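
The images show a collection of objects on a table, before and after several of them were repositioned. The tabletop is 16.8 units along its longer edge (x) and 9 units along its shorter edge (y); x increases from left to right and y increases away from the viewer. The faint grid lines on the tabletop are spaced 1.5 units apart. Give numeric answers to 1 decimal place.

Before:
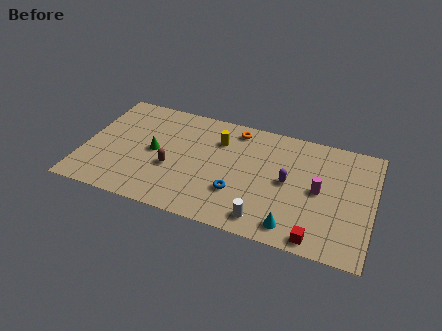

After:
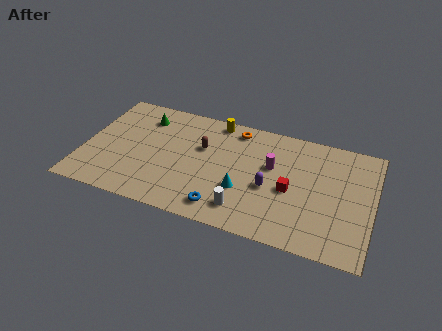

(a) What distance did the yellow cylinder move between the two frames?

1.5

The yellow cylinder moved from about (7.7, 6.6) to (7.4, 8.1), a distance of √(0.3² + 1.5²) ≈ 1.5.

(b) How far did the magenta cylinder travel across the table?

3.0

The magenta cylinder moved from about (13.7, 4.5) to (10.9, 5.5), a distance of √(2.8² + 1.0²) ≈ 3.0.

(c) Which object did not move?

the orange torus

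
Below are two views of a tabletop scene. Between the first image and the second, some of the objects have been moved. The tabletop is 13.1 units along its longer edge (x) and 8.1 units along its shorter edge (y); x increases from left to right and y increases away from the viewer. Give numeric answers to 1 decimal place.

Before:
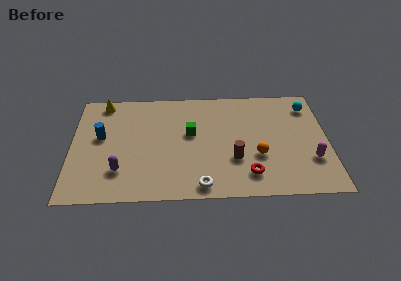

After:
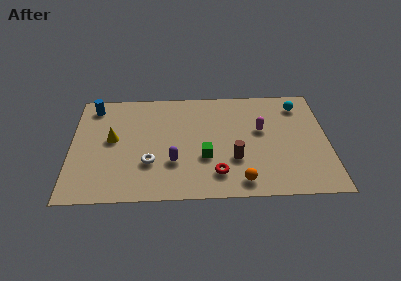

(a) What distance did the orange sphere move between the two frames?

2.0

The orange sphere was near (9.5, 2.9) before and (8.6, 1.1) after, so it travelled √(0.9² + 1.8²) ≈ 2.0 units.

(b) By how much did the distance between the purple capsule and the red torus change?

-4.1

Before: roughly 6.5 units apart; after: 2.4. That's 4.1 units closer together.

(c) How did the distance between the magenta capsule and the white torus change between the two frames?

+0.3

The distance was about 5.8 in the first image and 6.1 in the second, so they moved 0.3 units further apart.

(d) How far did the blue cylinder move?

2.3

The blue cylinder was near (1.5, 4.6) before and (1.1, 6.9) after, so it travelled √(0.4² + 2.3²) ≈ 2.3 units.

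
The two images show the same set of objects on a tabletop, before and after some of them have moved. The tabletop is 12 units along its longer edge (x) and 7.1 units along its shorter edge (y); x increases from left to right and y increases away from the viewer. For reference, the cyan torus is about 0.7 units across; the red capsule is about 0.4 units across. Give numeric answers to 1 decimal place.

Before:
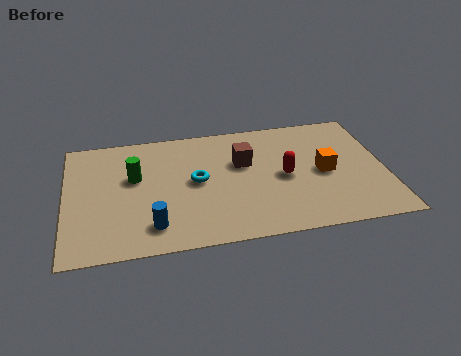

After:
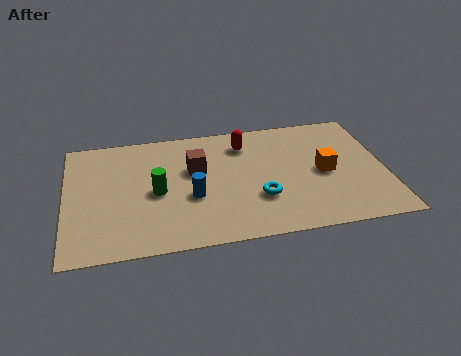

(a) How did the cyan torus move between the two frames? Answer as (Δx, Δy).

(2.3, -1.4)

The cyan torus was at about (4.9, 3.7) and moved to about (7.2, 2.3).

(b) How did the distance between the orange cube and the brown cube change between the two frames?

+1.7

Before: roughly 3.2 units apart; after: 4.9. That's 1.7 units further apart.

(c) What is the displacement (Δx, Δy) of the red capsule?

(-1.4, 2.2)

The red capsule started near (8.2, 3.4) and ended near (6.8, 5.6).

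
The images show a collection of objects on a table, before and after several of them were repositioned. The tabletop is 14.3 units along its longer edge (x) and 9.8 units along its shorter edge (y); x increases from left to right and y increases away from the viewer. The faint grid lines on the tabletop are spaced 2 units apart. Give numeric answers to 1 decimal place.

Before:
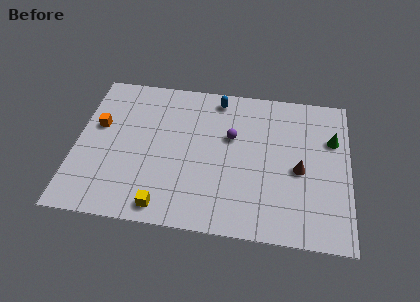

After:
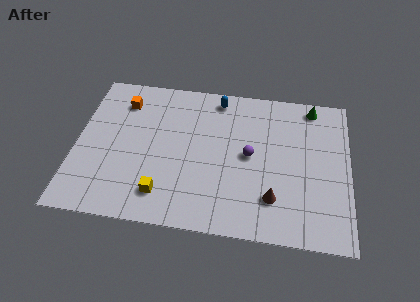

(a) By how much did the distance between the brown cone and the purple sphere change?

-1.1

The distance was about 4.0 in the first image and 2.9 in the second, so they moved 1.1 units closer together.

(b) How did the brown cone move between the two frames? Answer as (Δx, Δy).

(-1.3, -2.0)

The brown cone was at about (11.7, 4.4) and moved to about (10.4, 2.4).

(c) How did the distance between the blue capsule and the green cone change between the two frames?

-1.4

The distance was about 6.4 in the first image and 5.0 in the second, so they moved 1.4 units closer together.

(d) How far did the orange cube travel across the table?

2.2

From (1.1, 5.9) to (2.3, 7.7), the orange cube covered √(1.2² + 1.8²) ≈ 2.2 units.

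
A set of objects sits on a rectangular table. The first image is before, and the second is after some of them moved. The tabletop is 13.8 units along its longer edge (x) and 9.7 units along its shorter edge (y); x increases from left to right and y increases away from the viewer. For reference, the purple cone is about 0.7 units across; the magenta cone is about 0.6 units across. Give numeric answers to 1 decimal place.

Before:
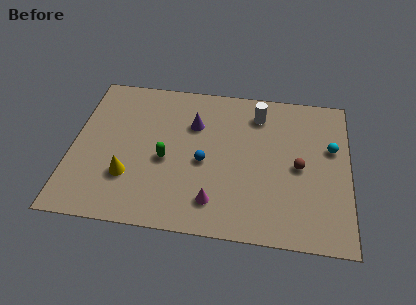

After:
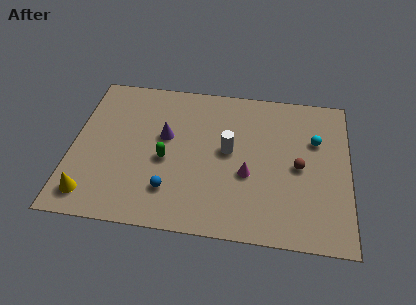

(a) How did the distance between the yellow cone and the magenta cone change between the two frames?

+3.6

Before: roughly 4.4 units apart; after: 8.0. That's 3.6 units further apart.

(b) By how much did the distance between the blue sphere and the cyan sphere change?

+1.7

Before: roughly 6.5 units apart; after: 8.2. That's 1.7 units further apart.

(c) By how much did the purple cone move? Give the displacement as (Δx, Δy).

(-1.4, -1.0)

The purple cone was at about (6.0, 6.7) and moved to about (4.6, 5.7).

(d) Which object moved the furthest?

the white cylinder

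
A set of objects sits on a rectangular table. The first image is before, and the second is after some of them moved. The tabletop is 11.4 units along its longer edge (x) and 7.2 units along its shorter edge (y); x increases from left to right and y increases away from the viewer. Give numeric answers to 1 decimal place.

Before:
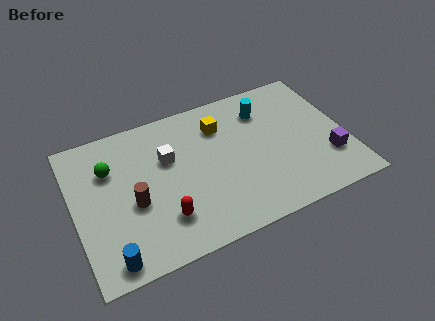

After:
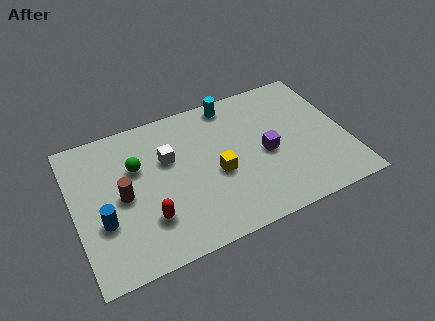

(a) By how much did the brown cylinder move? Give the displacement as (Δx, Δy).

(-0.4, 0.5)

The brown cylinder was at about (2.4, 3.0) and moved to about (2.0, 3.5).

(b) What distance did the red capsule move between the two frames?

0.6

From (3.5, 1.8) to (2.9, 2.0), the red capsule covered √(0.6² + 0.2²) ≈ 0.6 units.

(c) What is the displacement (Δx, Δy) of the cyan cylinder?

(-1.3, 0.9)

From the two frames, the cyan cylinder sits at roughly (8.2, 5.5) before and (6.9, 6.4) after.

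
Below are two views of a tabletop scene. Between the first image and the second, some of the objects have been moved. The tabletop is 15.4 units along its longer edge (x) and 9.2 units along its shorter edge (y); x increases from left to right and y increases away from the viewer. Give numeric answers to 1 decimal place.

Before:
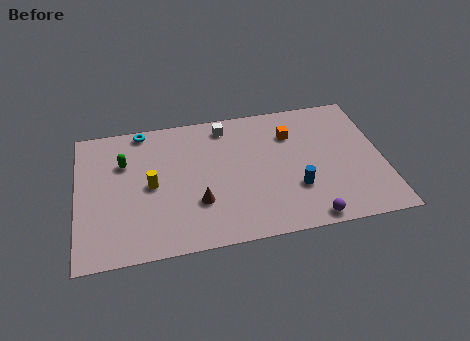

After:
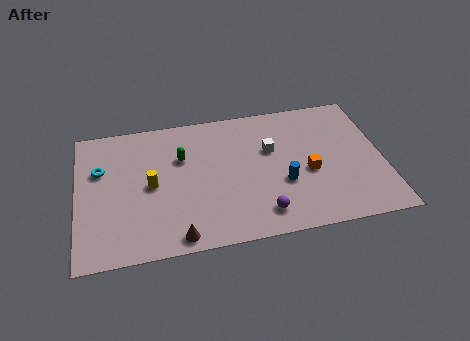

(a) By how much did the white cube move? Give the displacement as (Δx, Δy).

(2.2, -2.1)

From the two frames, the white cube sits at roughly (7.6, 7.9) before and (9.8, 5.8) after.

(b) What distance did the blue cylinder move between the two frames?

0.8

The blue cylinder moved from about (10.9, 2.9) to (10.3, 3.4), a distance of √(0.6² + 0.5²) ≈ 0.8.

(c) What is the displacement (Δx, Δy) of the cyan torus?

(-2.2, -2.4)

The cyan torus was at about (3.4, 8.4) and moved to about (1.2, 6.0).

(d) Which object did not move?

the yellow cylinder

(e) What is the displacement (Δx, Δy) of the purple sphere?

(-2.3, 0.8)

The purple sphere started near (11.4, 0.8) and ended near (9.1, 1.6).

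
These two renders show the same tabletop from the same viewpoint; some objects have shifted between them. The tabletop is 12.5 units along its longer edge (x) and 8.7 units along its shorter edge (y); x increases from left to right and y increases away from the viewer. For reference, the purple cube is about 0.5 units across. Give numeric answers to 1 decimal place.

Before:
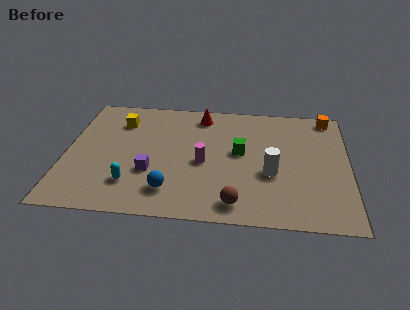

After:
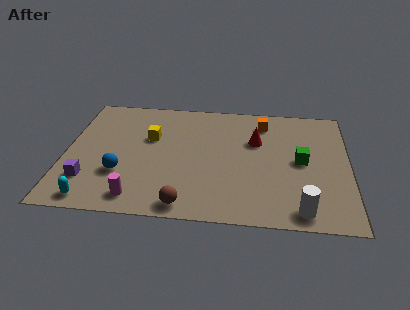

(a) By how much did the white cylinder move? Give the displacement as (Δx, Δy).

(1.3, -2.4)

The white cylinder was at about (9.1, 3.4) and moved to about (10.4, 1.0).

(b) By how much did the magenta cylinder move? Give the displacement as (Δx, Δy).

(-2.8, -2.7)

The magenta cylinder started near (6.1, 3.9) and ended near (3.3, 1.2).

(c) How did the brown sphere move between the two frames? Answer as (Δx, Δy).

(-2.2, -0.3)

The brown sphere was at about (7.6, 1.2) and moved to about (5.4, 0.9).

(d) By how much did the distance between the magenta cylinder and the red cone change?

+3.3

They were about 3.5 units apart before and 6.8 after — 3.3 units further apart.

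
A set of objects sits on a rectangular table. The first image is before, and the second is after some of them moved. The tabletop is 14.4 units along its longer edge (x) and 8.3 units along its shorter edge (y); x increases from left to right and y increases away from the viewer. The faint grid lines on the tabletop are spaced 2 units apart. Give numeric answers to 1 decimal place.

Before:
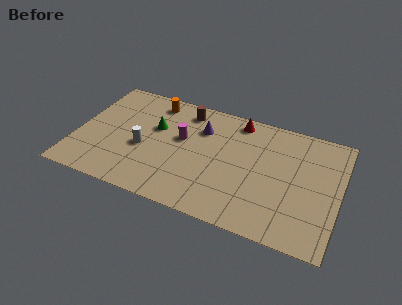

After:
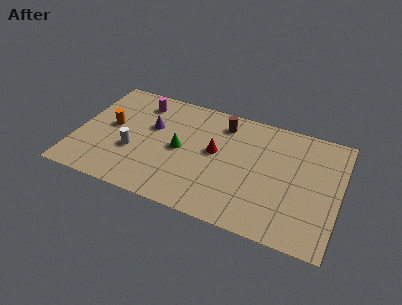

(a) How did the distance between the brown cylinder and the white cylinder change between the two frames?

+1.9

They were about 4.0 units apart before and 5.9 after — 1.9 units further apart.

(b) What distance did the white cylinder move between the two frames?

0.6

The white cylinder was near (3.7, 3.5) before and (3.2, 3.1) after, so it travelled √(0.5² + 0.4²) ≈ 0.6 units.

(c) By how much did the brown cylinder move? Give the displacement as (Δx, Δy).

(2.1, -0.2)

The brown cylinder started near (5.7, 7.0) and ended near (7.8, 6.8).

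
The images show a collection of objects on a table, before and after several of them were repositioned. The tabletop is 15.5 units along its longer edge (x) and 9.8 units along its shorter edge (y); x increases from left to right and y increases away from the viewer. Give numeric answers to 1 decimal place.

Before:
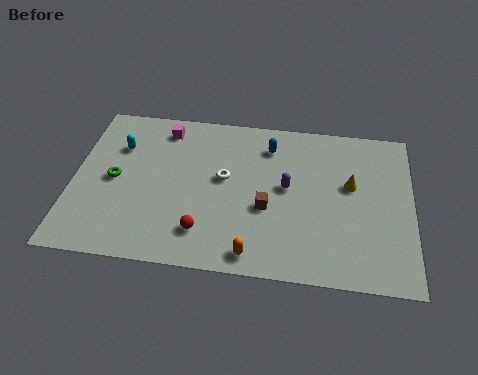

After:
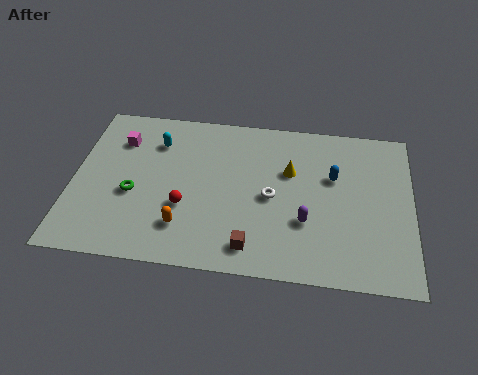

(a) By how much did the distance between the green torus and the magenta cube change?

-0.7

The distance was about 4.1 in the first image and 3.4 in the second, so they moved 0.7 units closer together.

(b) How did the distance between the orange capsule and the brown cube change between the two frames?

+0.4

Before: roughly 2.8 units apart; after: 3.2. That's 0.4 units further apart.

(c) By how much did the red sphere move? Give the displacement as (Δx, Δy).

(-0.9, 1.4)

The red sphere was at about (6.1, 2.1) and moved to about (5.2, 3.5).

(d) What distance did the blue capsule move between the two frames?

3.4

From (8.9, 7.8) to (11.9, 6.2), the blue capsule covered √(3.0² + 1.6²) ≈ 3.4 units.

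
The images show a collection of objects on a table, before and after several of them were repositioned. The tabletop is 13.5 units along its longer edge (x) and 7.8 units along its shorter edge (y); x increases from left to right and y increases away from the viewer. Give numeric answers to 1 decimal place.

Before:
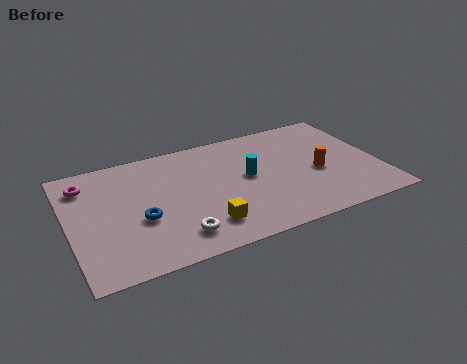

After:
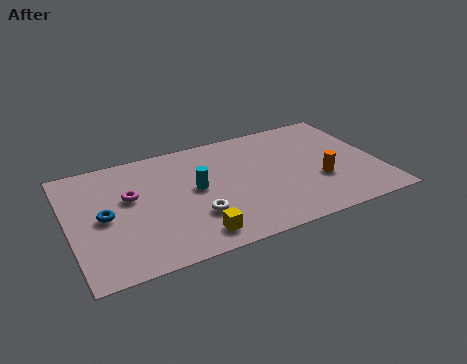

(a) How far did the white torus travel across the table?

1.3

From (4.4, 1.5) to (5.3, 2.4), the white torus covered √(0.9² + 0.9²) ≈ 1.3 units.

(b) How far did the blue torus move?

1.7

The blue torus was near (3.0, 3.1) before and (1.5, 3.8) after, so it travelled √(1.5² + 0.7²) ≈ 1.7 units.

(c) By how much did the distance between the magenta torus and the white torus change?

-2.4

Before: roughly 5.9 units apart; after: 3.5. That's 2.4 units closer together.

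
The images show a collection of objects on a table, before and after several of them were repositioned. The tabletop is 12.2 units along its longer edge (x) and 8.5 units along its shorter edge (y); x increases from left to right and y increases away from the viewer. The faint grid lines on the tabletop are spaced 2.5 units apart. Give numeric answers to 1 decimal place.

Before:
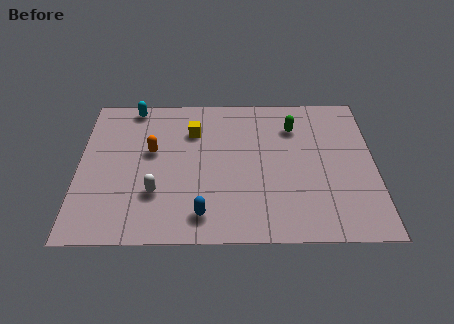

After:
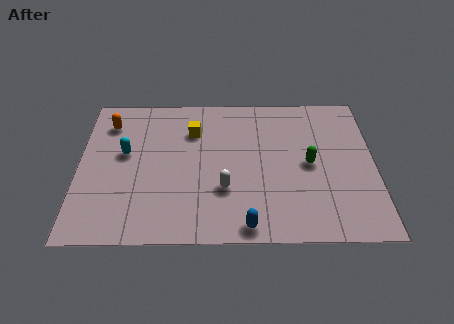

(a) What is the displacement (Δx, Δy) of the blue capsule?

(1.8, -0.6)

From the two frames, the blue capsule sits at roughly (5.1, 1.4) before and (6.9, 0.8) after.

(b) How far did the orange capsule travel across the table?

2.5

From (3.0, 5.0) to (1.2, 6.7), the orange capsule covered √(1.8² + 1.7²) ≈ 2.5 units.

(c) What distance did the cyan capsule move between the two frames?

2.8

From (2.2, 7.7) to (1.9, 4.9), the cyan capsule covered √(0.3² + 2.8²) ≈ 2.8 units.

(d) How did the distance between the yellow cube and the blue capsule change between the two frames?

+1.0

Before: roughly 4.8 units apart; after: 5.8. That's 1.0 units further apart.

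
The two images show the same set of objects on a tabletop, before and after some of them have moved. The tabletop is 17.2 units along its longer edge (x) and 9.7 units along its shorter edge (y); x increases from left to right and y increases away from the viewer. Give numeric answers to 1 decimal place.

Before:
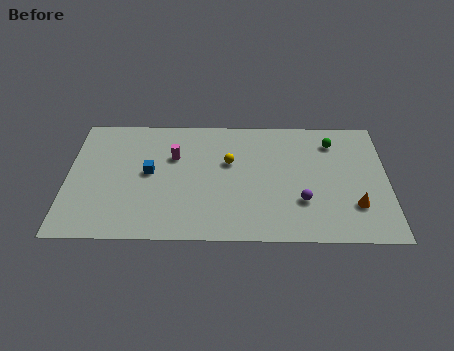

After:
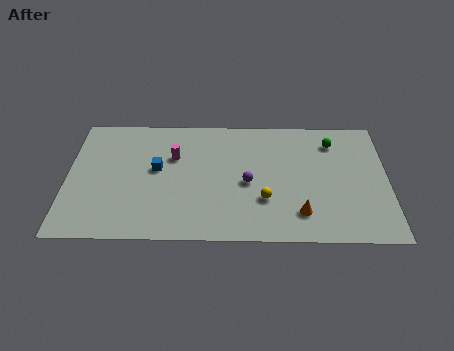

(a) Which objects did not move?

the green sphere and the magenta cylinder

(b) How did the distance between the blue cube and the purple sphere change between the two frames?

-3.5

Before: roughly 8.5 units apart; after: 5.0. That's 3.5 units closer together.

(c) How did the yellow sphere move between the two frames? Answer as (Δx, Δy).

(1.9, -2.9)

From the two frames, the yellow sphere sits at roughly (8.7, 6.0) before and (10.6, 3.1) after.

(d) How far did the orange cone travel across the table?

3.0

From (15.4, 2.7) to (12.5, 2.1), the orange cone covered √(2.9² + 0.6²) ≈ 3.0 units.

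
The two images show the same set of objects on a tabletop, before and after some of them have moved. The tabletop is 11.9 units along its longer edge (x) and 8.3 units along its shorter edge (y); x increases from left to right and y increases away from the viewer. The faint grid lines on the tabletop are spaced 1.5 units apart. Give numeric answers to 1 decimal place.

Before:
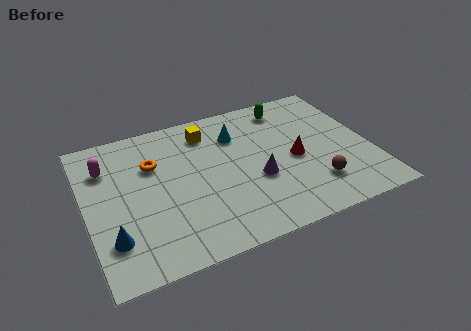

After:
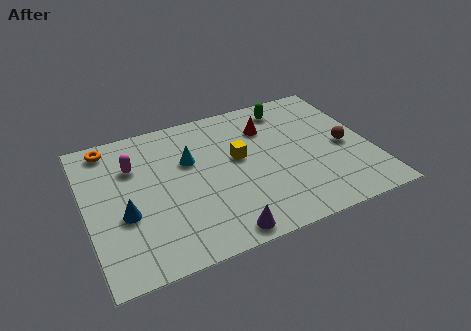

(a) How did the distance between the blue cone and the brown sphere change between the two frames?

+0.9

Before: roughly 8.4 units apart; after: 9.3. That's 0.9 units further apart.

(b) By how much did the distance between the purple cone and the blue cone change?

-1.8

The distance was about 6.2 in the first image and 4.4 in the second, so they moved 1.8 units closer together.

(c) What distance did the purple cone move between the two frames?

3.0

The purple cone moved from about (7.0, 3.2) to (5.2, 0.8), a distance of √(1.8² + 2.4²) ≈ 3.0.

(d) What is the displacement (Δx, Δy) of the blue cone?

(0.6, 1.1)

The blue cone was at about (0.9, 2.1) and moved to about (1.5, 3.2).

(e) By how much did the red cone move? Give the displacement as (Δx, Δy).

(-0.9, 2.3)

From the two frames, the red cone sits at roughly (8.7, 3.8) before and (7.8, 6.1) after.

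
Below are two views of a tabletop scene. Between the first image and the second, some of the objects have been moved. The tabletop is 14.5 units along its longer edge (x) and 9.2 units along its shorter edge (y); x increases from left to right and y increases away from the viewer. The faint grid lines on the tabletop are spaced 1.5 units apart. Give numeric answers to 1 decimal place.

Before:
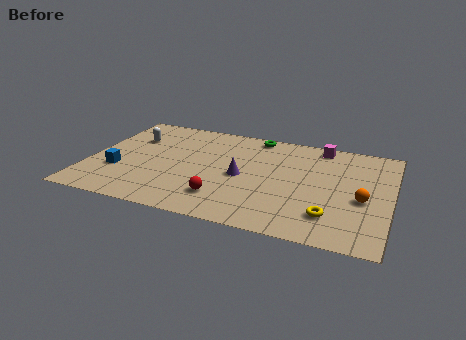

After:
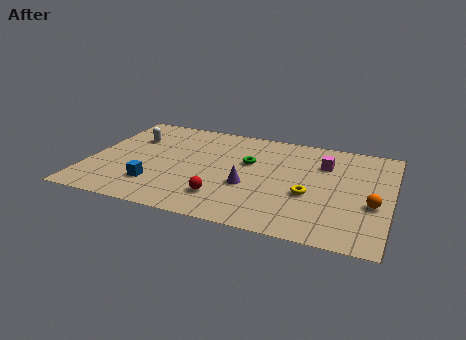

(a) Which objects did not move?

the red sphere and the white capsule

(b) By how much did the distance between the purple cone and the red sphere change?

-0.5

The distance was about 2.3 in the first image and 1.8 in the second, so they moved 0.5 units closer together.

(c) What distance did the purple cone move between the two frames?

0.9

The purple cone moved from about (7.4, 4.3) to (7.8, 3.5), a distance of √(0.4² + 0.8²) ≈ 0.9.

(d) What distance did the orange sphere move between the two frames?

0.6

The orange sphere moved from about (13.2, 3.9) to (13.7, 3.6), a distance of √(0.5² + 0.3²) ≈ 0.6.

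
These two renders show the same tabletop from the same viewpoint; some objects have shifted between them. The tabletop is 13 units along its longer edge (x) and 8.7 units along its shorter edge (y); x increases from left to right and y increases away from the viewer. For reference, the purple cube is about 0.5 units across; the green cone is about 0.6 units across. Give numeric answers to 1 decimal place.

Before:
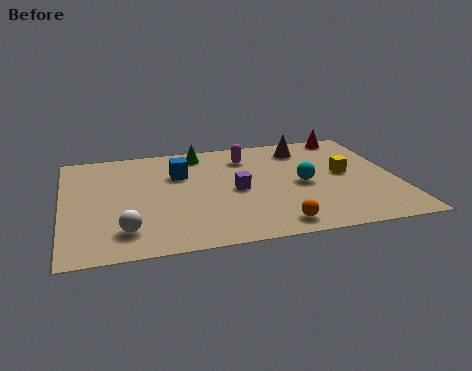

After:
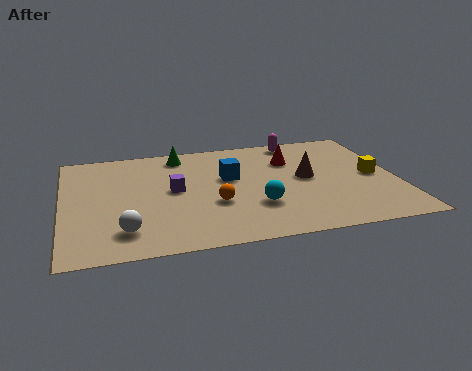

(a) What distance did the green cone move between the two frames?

0.8

The green cone moved from about (5.5, 7.5) to (4.7, 7.5), a distance of √(0.8² + 0.0²) ≈ 0.8.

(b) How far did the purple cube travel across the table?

2.5

From (6.7, 4.1) to (4.3, 4.6), the purple cube covered √(2.4² + 0.5²) ≈ 2.5 units.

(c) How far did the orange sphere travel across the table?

3.0

The orange sphere moved from about (8.0, 1.1) to (5.8, 3.2), a distance of √(2.2² + 2.1²) ≈ 3.0.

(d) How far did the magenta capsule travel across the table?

2.3

From (7.3, 6.8) to (9.4, 7.8), the magenta capsule covered √(2.1² + 1.0²) ≈ 2.3 units.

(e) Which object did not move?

the white sphere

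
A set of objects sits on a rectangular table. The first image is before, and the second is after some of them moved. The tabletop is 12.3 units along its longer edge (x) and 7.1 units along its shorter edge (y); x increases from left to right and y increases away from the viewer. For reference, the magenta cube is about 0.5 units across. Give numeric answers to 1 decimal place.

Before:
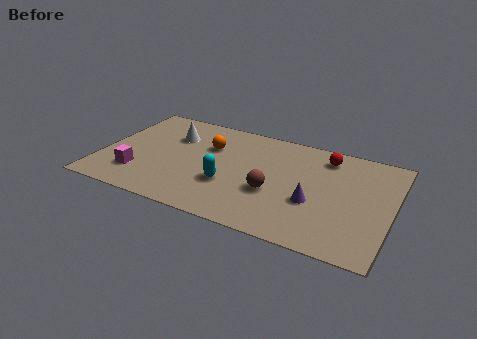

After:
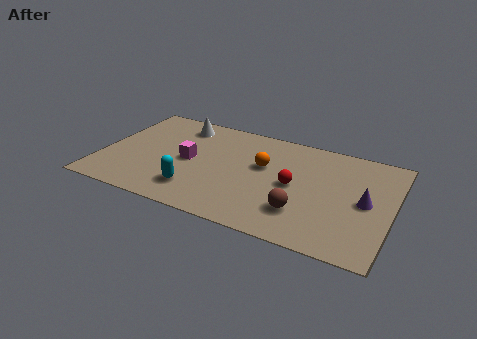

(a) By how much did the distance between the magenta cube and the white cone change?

-0.9

The distance was about 3.4 in the first image and 2.5 in the second, so they moved 0.9 units closer together.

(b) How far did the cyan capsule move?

1.6

The cyan capsule was near (5.5, 2.5) before and (4.2, 1.6) after, so it travelled √(1.3² + 0.9²) ≈ 1.6 units.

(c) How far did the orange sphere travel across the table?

2.5

The orange sphere was near (4.4, 4.8) before and (6.8, 4.3) after, so it travelled √(2.4² + 0.5²) ≈ 2.5 units.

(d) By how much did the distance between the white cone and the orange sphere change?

+2.5

They were about 1.6 units apart before and 4.1 after — 2.5 units further apart.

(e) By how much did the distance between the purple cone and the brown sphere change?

+1.3

The distance was about 1.7 in the first image and 3.0 in the second, so they moved 1.3 units further apart.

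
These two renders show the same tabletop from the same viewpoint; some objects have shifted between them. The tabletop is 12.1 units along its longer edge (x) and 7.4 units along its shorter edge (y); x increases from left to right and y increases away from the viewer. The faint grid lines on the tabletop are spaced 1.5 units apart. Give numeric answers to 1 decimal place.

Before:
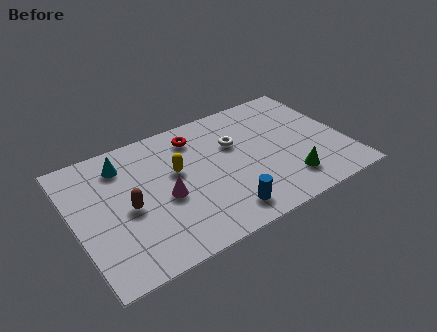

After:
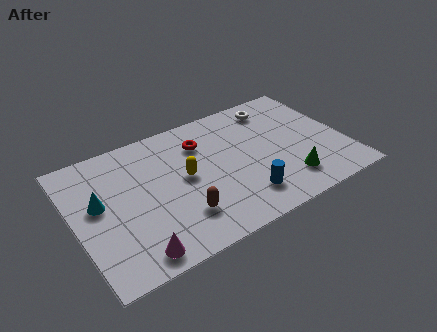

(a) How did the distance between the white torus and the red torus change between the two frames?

+1.6

They were about 2.0 units apart before and 3.6 after — 1.6 units further apart.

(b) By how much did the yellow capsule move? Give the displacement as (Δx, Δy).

(0.3, -0.5)

From the two frames, the yellow capsule sits at roughly (4.6, 4.4) before and (4.9, 3.9) after.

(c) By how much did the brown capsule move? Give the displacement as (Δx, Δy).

(2.1, -1.5)

From the two frames, the brown capsule sits at roughly (2.3, 3.4) before and (4.4, 1.9) after.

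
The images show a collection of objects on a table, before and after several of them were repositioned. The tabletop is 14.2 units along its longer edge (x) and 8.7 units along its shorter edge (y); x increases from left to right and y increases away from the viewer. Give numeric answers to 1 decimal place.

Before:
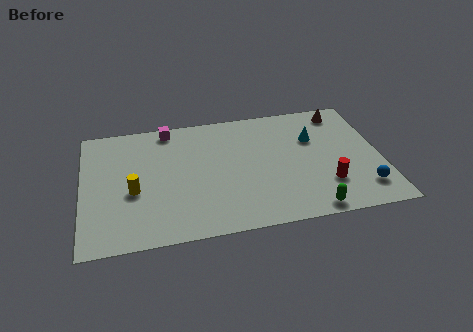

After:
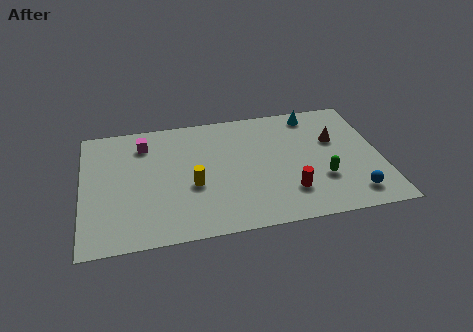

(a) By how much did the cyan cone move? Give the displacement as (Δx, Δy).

(0.1, 1.8)

The cyan cone started near (11.1, 5.8) and ended near (11.2, 7.6).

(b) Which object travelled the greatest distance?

the yellow cylinder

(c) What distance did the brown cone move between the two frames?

2.1

The brown cone was near (12.6, 7.5) before and (12.1, 5.5) after, so it travelled √(0.5² + 2.0²) ≈ 2.1 units.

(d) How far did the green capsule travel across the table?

2.1

From (10.6, 0.8) to (11.3, 2.8), the green capsule covered √(0.7² + 2.0²) ≈ 2.1 units.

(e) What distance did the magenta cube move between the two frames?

1.5

The magenta cube moved from about (4.2, 7.8) to (3.0, 6.9), a distance of √(1.2² + 0.9²) ≈ 1.5.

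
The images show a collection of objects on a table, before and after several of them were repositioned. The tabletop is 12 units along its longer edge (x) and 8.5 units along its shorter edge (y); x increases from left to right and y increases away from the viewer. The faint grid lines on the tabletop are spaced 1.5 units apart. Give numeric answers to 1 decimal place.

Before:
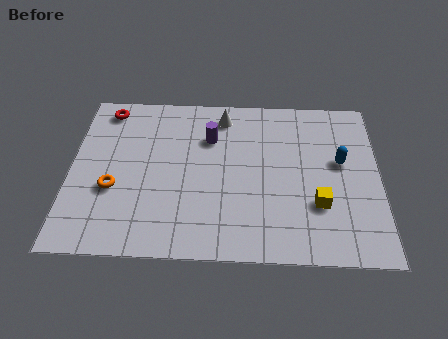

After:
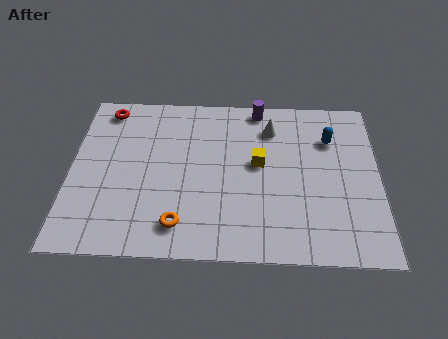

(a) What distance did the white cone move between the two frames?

2.0

The white cone was near (5.9, 7.2) before and (7.8, 6.6) after, so it travelled √(1.9² + 0.6²) ≈ 2.0 units.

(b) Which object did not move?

the red torus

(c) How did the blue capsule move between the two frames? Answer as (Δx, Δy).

(-0.4, 1.2)

The blue capsule was at about (10.5, 4.9) and moved to about (10.1, 6.1).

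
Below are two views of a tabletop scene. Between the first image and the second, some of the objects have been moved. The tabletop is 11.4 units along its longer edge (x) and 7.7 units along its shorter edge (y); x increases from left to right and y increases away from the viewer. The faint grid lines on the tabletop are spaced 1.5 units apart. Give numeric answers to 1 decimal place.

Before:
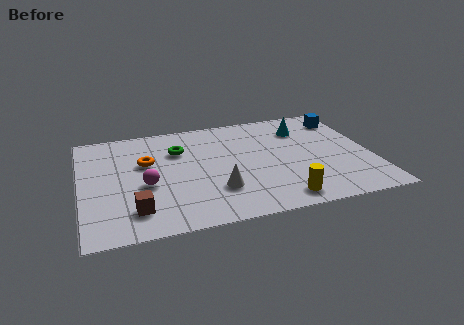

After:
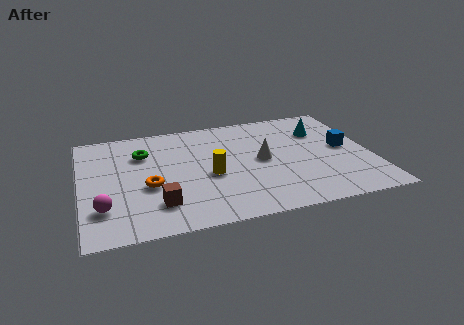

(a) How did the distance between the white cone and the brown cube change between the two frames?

+1.4

They were about 3.3 units apart before and 4.7 after — 1.4 units further apart.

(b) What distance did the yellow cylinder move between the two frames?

3.5

The yellow cylinder moved from about (7.6, 1.0) to (5.0, 3.3), a distance of √(2.6² + 2.3²) ≈ 3.5.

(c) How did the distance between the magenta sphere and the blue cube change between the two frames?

+1.2

The distance was about 8.6 in the first image and 9.8 in the second, so they moved 1.2 units further apart.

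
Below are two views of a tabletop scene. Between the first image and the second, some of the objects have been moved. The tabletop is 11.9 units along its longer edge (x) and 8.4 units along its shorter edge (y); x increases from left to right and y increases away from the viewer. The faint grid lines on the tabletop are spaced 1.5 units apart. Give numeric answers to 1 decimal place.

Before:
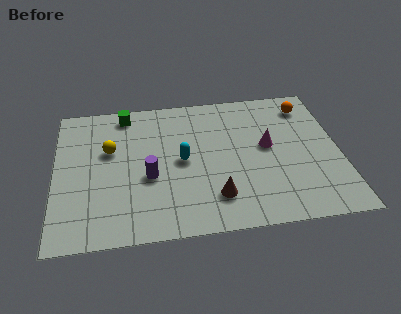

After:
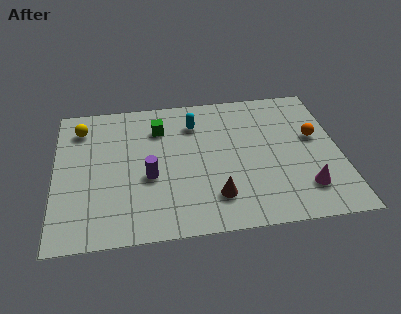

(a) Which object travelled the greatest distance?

the magenta cone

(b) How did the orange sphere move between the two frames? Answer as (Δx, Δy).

(0.2, -2.0)

The orange sphere started near (10.7, 6.9) and ended near (10.9, 4.9).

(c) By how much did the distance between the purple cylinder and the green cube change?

-1.2

They were about 4.1 units apart before and 2.9 after — 1.2 units closer together.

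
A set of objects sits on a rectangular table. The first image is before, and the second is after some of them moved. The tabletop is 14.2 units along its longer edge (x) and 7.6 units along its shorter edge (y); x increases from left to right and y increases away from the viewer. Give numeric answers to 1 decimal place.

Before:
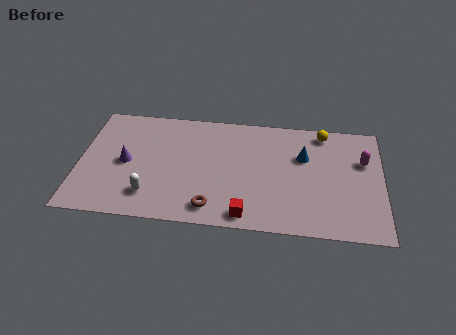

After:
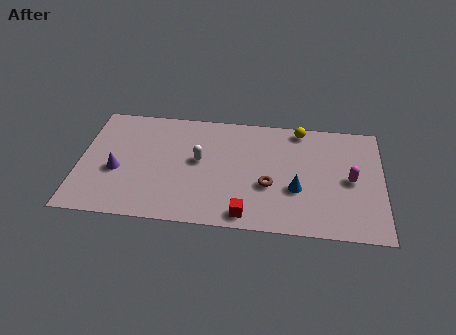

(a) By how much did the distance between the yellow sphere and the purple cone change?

-0.4

They were about 9.7 units apart before and 9.3 after — 0.4 units closer together.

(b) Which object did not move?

the red cube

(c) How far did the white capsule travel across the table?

3.3

The white capsule moved from about (3.4, 1.7) to (5.6, 4.2), a distance of √(2.2² + 2.5²) ≈ 3.3.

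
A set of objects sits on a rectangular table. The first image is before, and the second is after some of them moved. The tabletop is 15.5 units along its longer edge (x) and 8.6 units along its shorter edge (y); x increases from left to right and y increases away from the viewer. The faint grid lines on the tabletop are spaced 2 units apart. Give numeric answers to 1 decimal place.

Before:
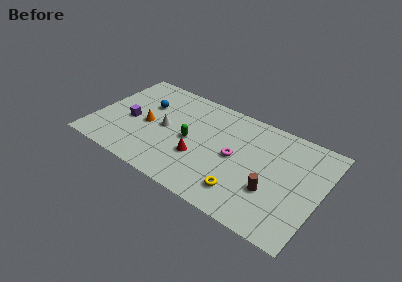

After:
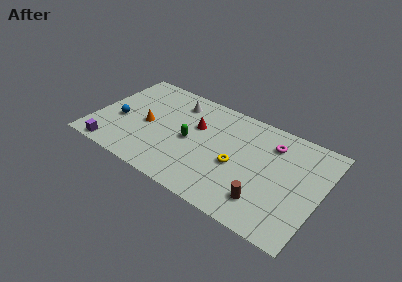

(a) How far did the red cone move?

2.6

The red cone moved from about (7.4, 3.0) to (6.8, 5.5), a distance of √(0.6² + 2.5²) ≈ 2.6.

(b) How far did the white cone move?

2.6

From (4.8, 4.3) to (5.2, 6.9), the white cone covered √(0.4² + 2.6²) ≈ 2.6 units.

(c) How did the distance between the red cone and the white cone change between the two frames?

-0.8

The distance was about 2.9 in the first image and 2.1 in the second, so they moved 0.8 units closer together.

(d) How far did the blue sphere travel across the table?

2.7

From (3.2, 5.7) to (1.7, 3.5), the blue sphere covered √(1.5² + 2.2²) ≈ 2.7 units.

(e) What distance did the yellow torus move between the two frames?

2.0

The yellow torus moved from about (10.6, 1.8) to (9.9, 3.7), a distance of √(0.7² + 1.9²) ≈ 2.0.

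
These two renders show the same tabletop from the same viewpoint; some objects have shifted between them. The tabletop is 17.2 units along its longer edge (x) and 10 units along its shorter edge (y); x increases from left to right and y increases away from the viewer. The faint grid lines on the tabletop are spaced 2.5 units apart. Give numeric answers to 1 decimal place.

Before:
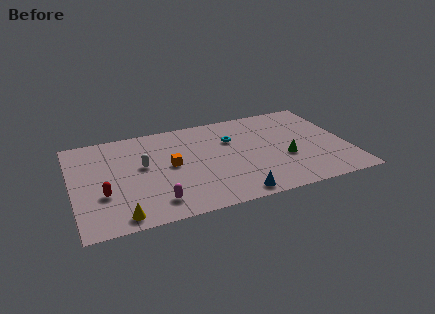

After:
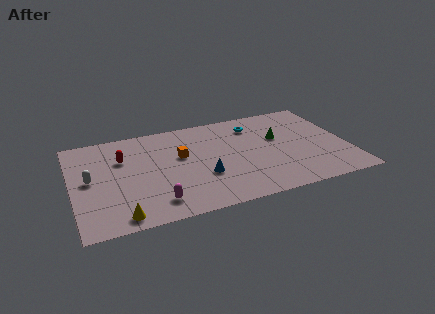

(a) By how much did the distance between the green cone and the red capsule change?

-1.6

They were about 11.4 units apart before and 9.8 after — 1.6 units closer together.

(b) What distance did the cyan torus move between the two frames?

1.9

The cyan torus moved from about (10.1, 6.8) to (11.6, 7.9), a distance of √(1.5² + 1.1²) ≈ 1.9.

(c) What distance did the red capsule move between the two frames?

3.6

The red capsule moved from about (1.8, 3.5) to (3.2, 6.8), a distance of √(1.4² + 3.3²) ≈ 3.6.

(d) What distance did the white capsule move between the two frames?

3.3

From (4.4, 5.7) to (1.1, 5.2), the white capsule covered √(3.3² + 0.5²) ≈ 3.3 units.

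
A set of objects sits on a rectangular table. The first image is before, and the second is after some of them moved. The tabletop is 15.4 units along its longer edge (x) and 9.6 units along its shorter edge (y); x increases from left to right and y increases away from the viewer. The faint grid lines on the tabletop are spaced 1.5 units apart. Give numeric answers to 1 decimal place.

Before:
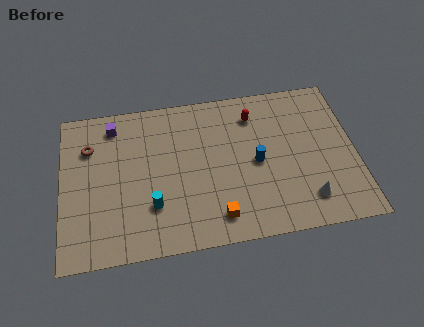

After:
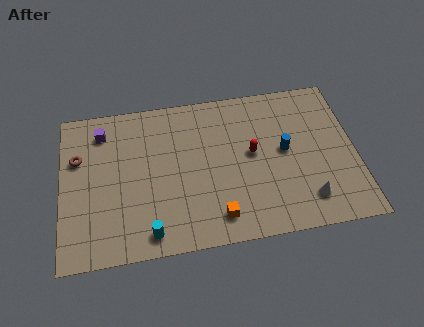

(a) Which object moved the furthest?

the red capsule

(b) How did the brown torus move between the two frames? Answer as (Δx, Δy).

(-0.6, -0.6)

The brown torus started near (1.5, 6.9) and ended near (0.9, 6.3).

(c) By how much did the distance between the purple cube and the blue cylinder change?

+1.7

The distance was about 8.2 in the first image and 9.9 in the second, so they moved 1.7 units further apart.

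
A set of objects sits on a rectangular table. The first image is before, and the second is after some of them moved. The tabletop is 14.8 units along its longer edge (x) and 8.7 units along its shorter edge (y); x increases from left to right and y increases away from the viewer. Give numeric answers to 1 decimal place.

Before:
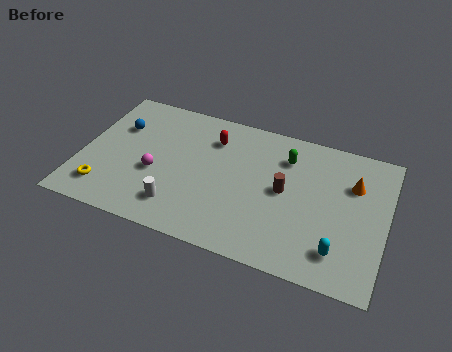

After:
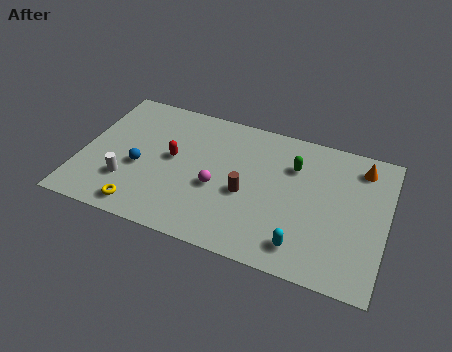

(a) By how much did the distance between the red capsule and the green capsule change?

+2.4

They were about 3.6 units apart before and 6.0 after — 2.4 units further apart.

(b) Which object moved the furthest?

the magenta sphere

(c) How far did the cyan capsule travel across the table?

1.7

The cyan capsule moved from about (12.7, 1.8) to (11.0, 1.5), a distance of √(1.7² + 0.3²) ≈ 1.7.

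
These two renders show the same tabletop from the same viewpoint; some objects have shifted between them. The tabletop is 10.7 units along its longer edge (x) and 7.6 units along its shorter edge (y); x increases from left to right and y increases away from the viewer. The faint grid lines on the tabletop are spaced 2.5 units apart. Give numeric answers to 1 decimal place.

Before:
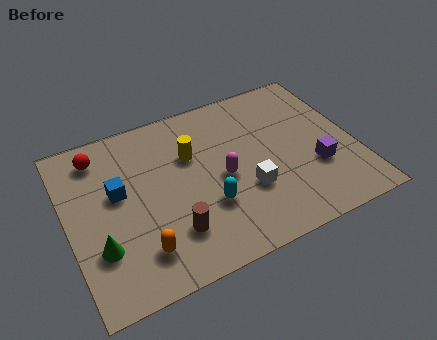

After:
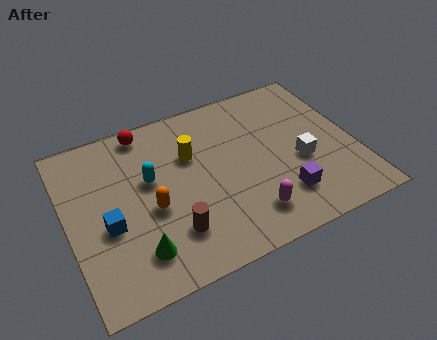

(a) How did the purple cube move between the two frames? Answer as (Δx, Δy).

(-1.4, -0.8)

From the two frames, the purple cube sits at roughly (9.1, 2.6) before and (7.7, 1.8) after.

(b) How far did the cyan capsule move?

2.8

The cyan capsule was near (5.0, 2.5) before and (3.1, 4.5) after, so it travelled √(1.9² + 2.0²) ≈ 2.8 units.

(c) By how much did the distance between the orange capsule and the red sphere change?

-1.2

Before: roughly 4.8 units apart; after: 3.6. That's 1.2 units closer together.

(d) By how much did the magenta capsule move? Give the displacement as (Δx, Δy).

(0.7, -2.0)

From the two frames, the magenta capsule sits at roughly (5.7, 3.5) before and (6.4, 1.5) after.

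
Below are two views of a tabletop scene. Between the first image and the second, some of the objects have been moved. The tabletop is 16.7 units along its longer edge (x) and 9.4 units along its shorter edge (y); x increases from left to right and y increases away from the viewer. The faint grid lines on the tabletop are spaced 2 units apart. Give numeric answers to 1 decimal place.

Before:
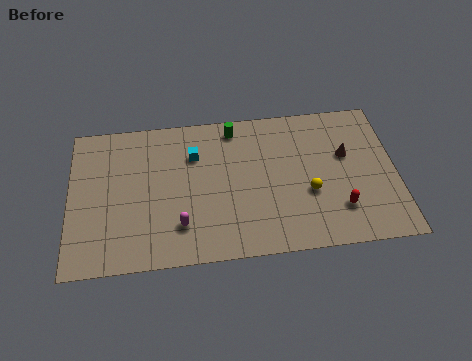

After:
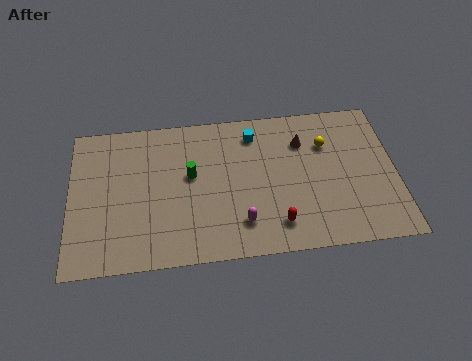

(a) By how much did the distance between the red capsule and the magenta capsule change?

-6.3

The distance was about 8.1 in the first image and 1.8 in the second, so they moved 6.3 units closer together.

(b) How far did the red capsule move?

3.3

The red capsule was near (13.7, 2.4) before and (10.5, 1.8) after, so it travelled √(3.2² + 0.6²) ≈ 3.3 units.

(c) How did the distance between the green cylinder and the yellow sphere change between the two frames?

+1.2

Before: roughly 5.9 units apart; after: 7.1. That's 1.2 units further apart.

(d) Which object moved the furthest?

the green cylinder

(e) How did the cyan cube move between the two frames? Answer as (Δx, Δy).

(3.1, 1.0)

From the two frames, the cyan cube sits at roughly (6.4, 6.7) before and (9.5, 7.7) after.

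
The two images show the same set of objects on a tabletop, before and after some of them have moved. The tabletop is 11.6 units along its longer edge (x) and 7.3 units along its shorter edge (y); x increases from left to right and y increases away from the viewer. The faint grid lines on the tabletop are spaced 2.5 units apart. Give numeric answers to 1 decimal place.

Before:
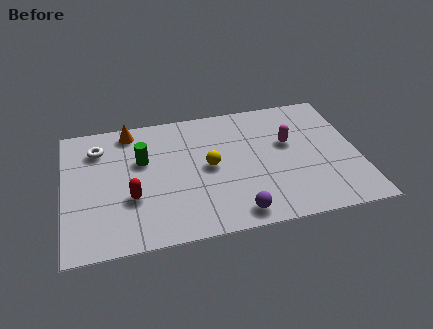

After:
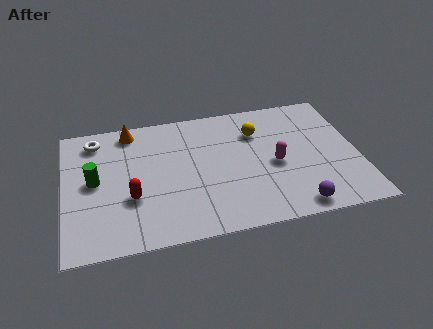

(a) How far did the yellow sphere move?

2.6

From (5.7, 3.7) to (7.7, 5.3), the yellow sphere covered √(2.0² + 1.6²) ≈ 2.6 units.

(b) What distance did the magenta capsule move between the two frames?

1.3

The magenta capsule moved from about (8.9, 4.4) to (8.3, 3.3), a distance of √(0.6² + 1.1²) ≈ 1.3.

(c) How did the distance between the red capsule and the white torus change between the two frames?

+0.5

They were about 3.2 units apart before and 3.7 after — 0.5 units further apart.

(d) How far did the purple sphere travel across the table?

2.3

The purple sphere was near (6.6, 0.9) before and (8.9, 0.8) after, so it travelled √(2.3² + 0.1²) ≈ 2.3 units.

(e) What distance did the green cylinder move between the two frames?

2.1

The green cylinder moved from about (3.1, 4.6) to (1.2, 3.8), a distance of √(1.9² + 0.8²) ≈ 2.1.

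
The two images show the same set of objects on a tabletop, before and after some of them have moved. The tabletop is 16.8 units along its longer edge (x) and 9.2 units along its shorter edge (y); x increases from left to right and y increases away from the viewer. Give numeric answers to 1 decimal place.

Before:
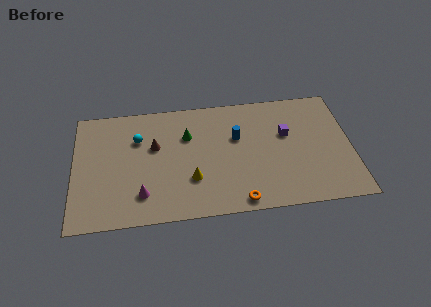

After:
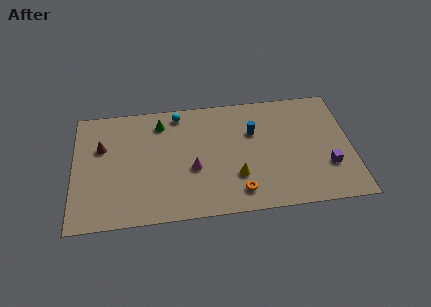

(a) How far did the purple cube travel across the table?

3.7

From (12.9, 5.7) to (15.3, 2.9), the purple cube covered √(2.4² + 2.8²) ≈ 3.7 units.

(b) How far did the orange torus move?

0.7

The orange torus moved from about (9.9, 0.9) to (9.9, 1.6), a distance of √(0.0² + 0.7²) ≈ 0.7.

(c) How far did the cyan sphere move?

3.0

The cyan sphere was near (3.9, 6.4) before and (6.4, 8.1) after, so it travelled √(2.5² + 1.7²) ≈ 3.0 units.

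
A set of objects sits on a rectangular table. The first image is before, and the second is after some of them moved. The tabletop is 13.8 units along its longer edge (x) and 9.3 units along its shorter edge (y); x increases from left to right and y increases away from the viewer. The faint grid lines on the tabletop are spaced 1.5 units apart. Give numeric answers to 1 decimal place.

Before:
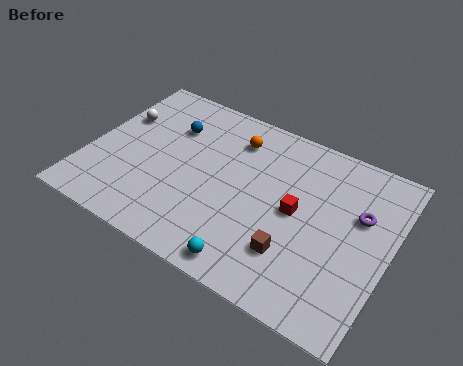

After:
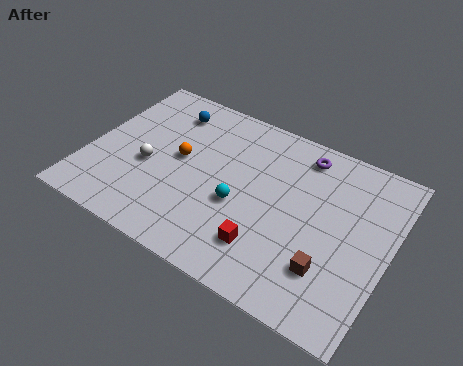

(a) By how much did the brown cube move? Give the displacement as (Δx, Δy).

(1.6, 0.0)

From the two frames, the brown cube sits at roughly (9.8, 2.5) before and (11.4, 2.5) after.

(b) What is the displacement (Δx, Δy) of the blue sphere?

(-0.3, 0.9)

The blue sphere was at about (3.4, 6.6) and moved to about (3.1, 7.5).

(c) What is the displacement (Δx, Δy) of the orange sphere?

(-2.2, -2.3)

From the two frames, the orange sphere sits at roughly (6.3, 7.3) before and (4.1, 5.0) after.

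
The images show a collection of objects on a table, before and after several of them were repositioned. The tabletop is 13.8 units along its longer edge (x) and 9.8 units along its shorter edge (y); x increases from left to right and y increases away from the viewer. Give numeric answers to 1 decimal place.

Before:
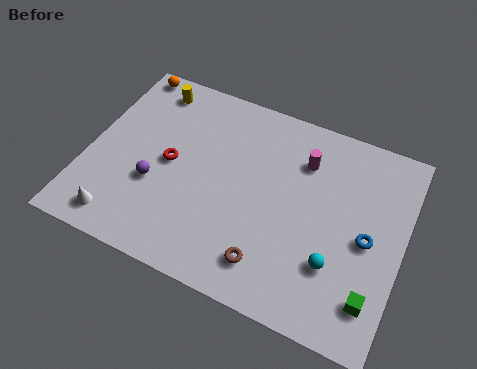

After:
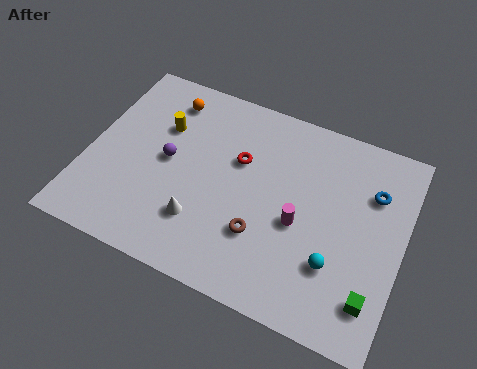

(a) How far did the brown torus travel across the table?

1.3

From (8.4, 1.8) to (7.9, 3.0), the brown torus covered √(0.5² + 1.2²) ≈ 1.3 units.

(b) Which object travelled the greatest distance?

the white cone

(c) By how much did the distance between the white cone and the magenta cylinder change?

-5.0

They were about 9.4 units apart before and 4.4 after — 5.0 units closer together.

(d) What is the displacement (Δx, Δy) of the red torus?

(2.9, 1.3)

From the two frames, the red torus sits at roughly (3.6, 4.9) before and (6.5, 6.2) after.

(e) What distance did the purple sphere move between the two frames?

1.5

The purple sphere moved from about (3.1, 3.6) to (3.5, 5.0), a distance of √(0.4² + 1.4²) ≈ 1.5.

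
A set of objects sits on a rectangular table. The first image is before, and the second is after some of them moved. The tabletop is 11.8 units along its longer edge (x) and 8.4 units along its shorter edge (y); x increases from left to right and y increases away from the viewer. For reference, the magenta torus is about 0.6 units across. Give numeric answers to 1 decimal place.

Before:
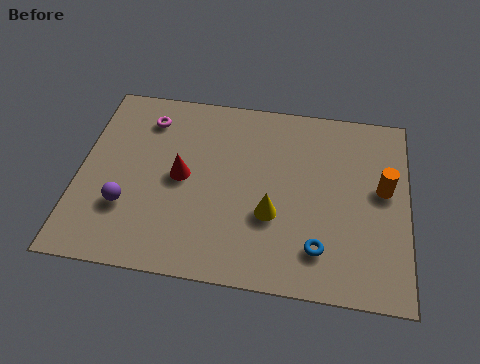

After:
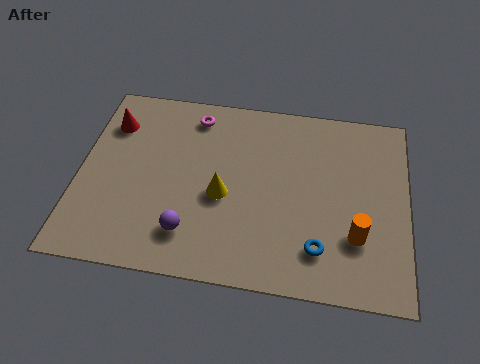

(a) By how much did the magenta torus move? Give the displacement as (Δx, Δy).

(1.7, 0.4)

The magenta torus started near (2.3, 6.7) and ended near (4.0, 7.1).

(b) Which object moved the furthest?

the red cone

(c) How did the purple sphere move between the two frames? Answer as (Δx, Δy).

(2.3, -0.8)

The purple sphere started near (1.8, 2.6) and ended near (4.1, 1.8).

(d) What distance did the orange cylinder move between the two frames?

2.4

The orange cylinder was near (10.9, 4.7) before and (10.0, 2.5) after, so it travelled √(0.9² + 2.2²) ≈ 2.4 units.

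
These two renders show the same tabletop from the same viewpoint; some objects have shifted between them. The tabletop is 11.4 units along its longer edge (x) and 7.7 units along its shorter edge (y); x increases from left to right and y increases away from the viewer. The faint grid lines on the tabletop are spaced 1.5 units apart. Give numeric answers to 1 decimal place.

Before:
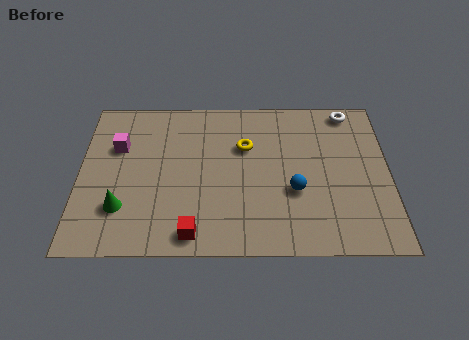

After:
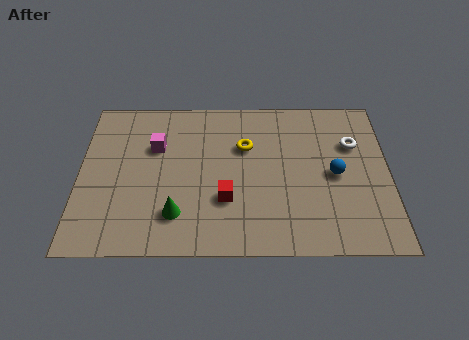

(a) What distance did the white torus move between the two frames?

1.7

From (10.0, 6.9) to (10.1, 5.2), the white torus covered √(0.1² + 1.7²) ≈ 1.7 units.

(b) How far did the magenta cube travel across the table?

1.4

The magenta cube moved from about (1.4, 5.1) to (2.8, 5.1), a distance of √(1.4² + 0.0²) ≈ 1.4.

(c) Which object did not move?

the yellow torus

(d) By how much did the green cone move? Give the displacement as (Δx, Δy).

(2.0, -0.3)

The green cone started near (1.6, 2.1) and ended near (3.6, 1.8).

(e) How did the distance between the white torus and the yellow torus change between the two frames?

-0.3

Before: roughly 4.3 units apart; after: 4.0. That's 0.3 units closer together.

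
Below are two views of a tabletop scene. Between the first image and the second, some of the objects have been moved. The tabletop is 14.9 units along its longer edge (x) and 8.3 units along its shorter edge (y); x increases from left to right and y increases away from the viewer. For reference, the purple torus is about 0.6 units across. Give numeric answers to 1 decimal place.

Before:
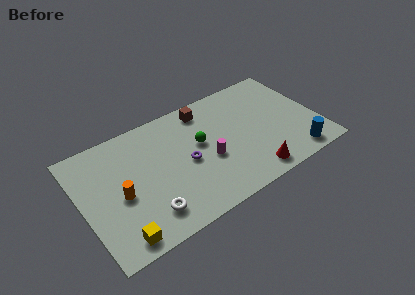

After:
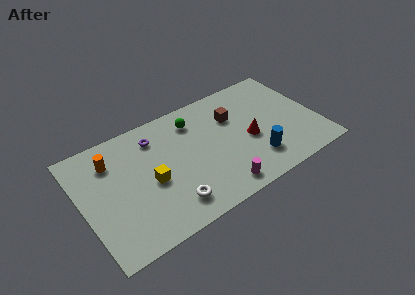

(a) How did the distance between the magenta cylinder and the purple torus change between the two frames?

+5.0

The distance was about 1.4 in the first image and 6.4 in the second, so they moved 5.0 units further apart.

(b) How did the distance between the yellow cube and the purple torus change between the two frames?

-2.5

Before: roughly 5.5 units apart; after: 3.0. That's 2.5 units closer together.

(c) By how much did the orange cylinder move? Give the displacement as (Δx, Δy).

(-0.2, 2.6)

The orange cylinder was at about (2.3, 3.7) and moved to about (2.1, 6.3).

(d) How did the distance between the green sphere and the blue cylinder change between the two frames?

-1.0

The distance was about 6.6 in the first image and 5.6 in the second, so they moved 1.0 units closer together.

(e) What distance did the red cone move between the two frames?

2.5

From (10.2, 1.1) to (10.5, 3.6), the red cone covered √(0.3² + 2.5²) ≈ 2.5 units.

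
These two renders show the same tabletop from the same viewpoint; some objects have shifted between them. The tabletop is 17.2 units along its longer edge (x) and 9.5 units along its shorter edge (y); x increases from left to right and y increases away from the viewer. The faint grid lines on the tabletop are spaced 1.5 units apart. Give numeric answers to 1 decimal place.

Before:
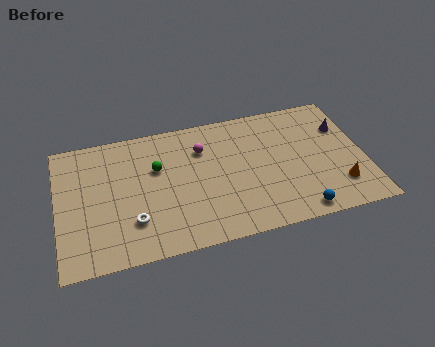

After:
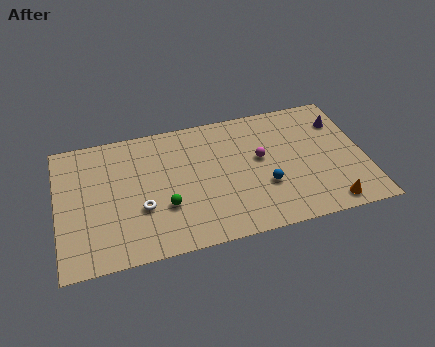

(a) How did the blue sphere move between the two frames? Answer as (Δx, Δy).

(-1.7, 2.3)

The blue sphere was at about (13.2, 1.0) and moved to about (11.5, 3.3).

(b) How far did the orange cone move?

1.4

The orange cone was near (15.6, 2.3) before and (14.9, 1.1) after, so it travelled √(0.7² + 1.2²) ≈ 1.4 units.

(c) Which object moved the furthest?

the magenta sphere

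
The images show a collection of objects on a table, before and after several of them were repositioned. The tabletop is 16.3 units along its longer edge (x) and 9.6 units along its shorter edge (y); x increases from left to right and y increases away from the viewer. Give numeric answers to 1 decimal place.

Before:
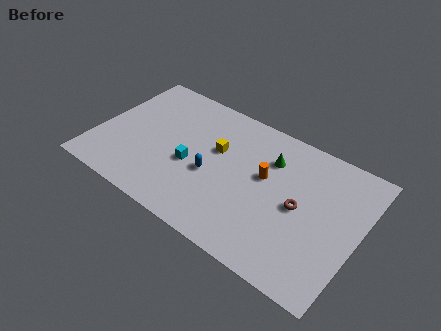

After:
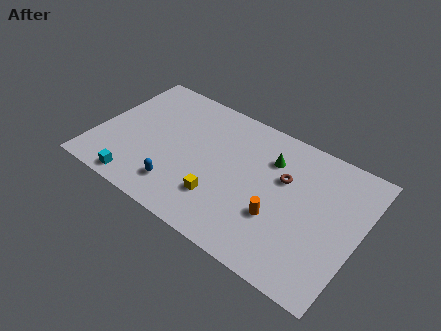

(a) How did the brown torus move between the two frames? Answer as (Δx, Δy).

(-1.2, 1.4)

From the two frames, the brown torus sits at roughly (12.7, 4.7) before and (11.5, 6.1) after.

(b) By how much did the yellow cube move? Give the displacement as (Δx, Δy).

(0.8, -3.3)

From the two frames, the yellow cube sits at roughly (7.3, 5.9) before and (8.1, 2.6) after.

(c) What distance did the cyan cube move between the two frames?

4.1

The cyan cube moved from about (6.0, 4.0) to (3.2, 1.0), a distance of √(2.8² + 3.0²) ≈ 4.1.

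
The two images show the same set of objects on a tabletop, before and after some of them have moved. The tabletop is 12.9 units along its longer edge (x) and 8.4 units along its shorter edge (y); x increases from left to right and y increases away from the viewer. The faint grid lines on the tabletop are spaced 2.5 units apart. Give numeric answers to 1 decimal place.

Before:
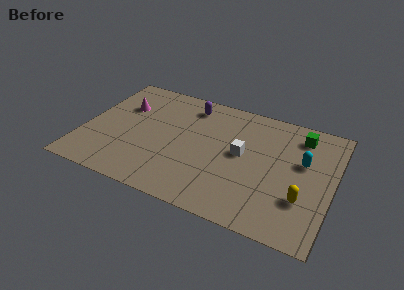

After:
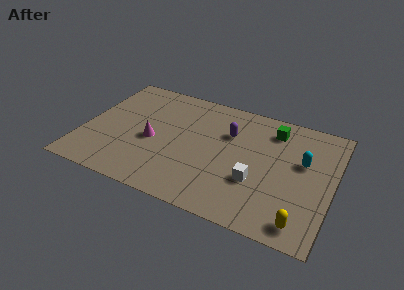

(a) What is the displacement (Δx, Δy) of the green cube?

(-1.4, -0.1)

The green cube started near (11.0, 6.9) and ended near (9.6, 6.8).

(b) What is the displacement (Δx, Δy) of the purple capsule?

(2.2, -1.3)

The purple capsule started near (5.2, 7.0) and ended near (7.4, 5.7).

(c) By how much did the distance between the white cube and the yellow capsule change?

-0.7

The distance was about 3.8 in the first image and 3.1 in the second, so they moved 0.7 units closer together.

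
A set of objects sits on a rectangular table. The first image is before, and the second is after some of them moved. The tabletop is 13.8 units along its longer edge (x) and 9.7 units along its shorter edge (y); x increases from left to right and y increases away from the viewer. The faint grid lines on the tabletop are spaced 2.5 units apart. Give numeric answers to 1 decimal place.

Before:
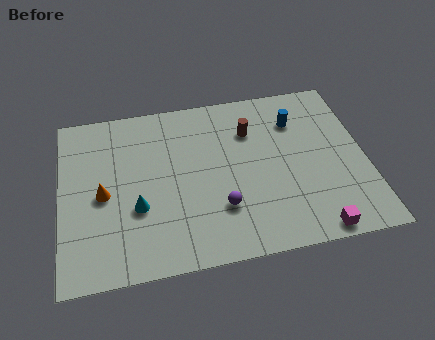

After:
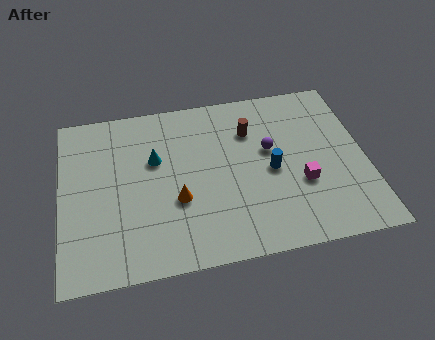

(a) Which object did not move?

the brown cylinder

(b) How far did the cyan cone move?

2.8

From (3.4, 3.5) to (4.3, 6.1), the cyan cone covered √(0.9² + 2.6²) ≈ 2.8 units.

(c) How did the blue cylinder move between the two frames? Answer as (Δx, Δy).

(-1.3, -2.7)

The blue cylinder was at about (10.8, 7.2) and moved to about (9.5, 4.5).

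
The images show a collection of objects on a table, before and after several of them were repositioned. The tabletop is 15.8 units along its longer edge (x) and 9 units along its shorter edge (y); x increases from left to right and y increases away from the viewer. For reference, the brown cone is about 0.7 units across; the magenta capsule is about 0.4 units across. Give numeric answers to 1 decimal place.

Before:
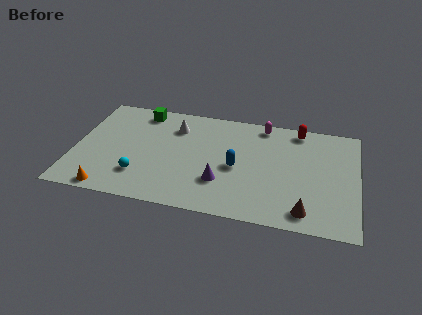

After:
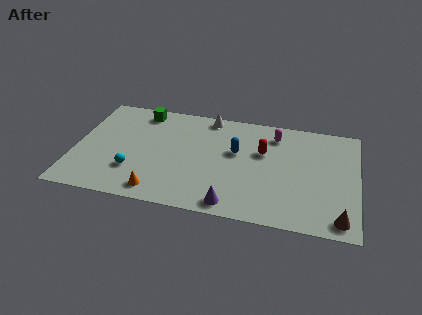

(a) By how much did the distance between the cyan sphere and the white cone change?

+1.9

They were about 4.8 units apart before and 6.7 after — 1.9 units further apart.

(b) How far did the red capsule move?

3.0

The red capsule was near (12.4, 8.0) before and (10.5, 5.7) after, so it travelled √(1.9² + 2.3²) ≈ 3.0 units.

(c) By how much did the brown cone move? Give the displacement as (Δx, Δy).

(1.9, -0.2)

From the two frames, the brown cone sits at roughly (13.0, 1.3) before and (14.9, 1.1) after.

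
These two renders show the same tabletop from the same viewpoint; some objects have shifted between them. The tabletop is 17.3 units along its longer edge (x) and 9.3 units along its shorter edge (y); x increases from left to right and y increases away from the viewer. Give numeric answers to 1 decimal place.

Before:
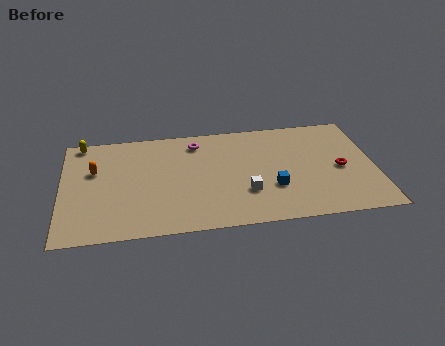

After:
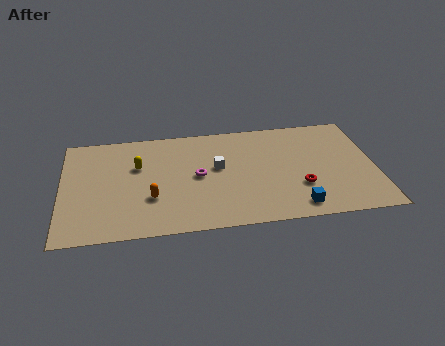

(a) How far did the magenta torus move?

3.0

The magenta torus was near (7.5, 7.7) before and (7.5, 4.7) after, so it travelled √(0.0² + 3.0²) ≈ 3.0 units.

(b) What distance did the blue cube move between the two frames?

2.2

From (11.6, 3.1) to (12.8, 1.3), the blue cube covered √(1.2² + 1.8²) ≈ 2.2 units.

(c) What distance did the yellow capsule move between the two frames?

4.0

The yellow capsule moved from about (1.1, 8.5) to (4.2, 6.0), a distance of √(3.1² + 2.5²) ≈ 4.0.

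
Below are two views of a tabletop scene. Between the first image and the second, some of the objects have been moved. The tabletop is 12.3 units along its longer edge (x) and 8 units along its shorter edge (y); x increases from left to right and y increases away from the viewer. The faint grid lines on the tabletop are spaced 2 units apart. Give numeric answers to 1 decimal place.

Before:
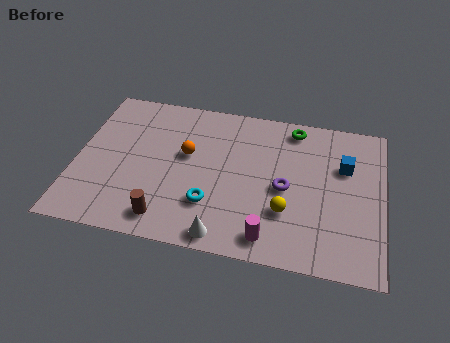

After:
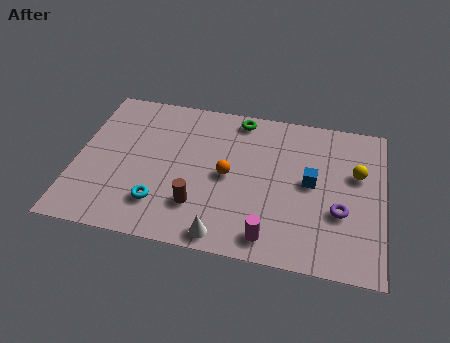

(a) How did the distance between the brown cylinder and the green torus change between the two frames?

-2.3

Before: roughly 7.5 units apart; after: 5.2. That's 2.3 units closer together.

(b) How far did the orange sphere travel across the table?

1.9

The orange sphere moved from about (4.4, 4.7) to (6.1, 3.9), a distance of √(1.7² + 0.8²) ≈ 1.9.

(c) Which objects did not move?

the white cone and the magenta cylinder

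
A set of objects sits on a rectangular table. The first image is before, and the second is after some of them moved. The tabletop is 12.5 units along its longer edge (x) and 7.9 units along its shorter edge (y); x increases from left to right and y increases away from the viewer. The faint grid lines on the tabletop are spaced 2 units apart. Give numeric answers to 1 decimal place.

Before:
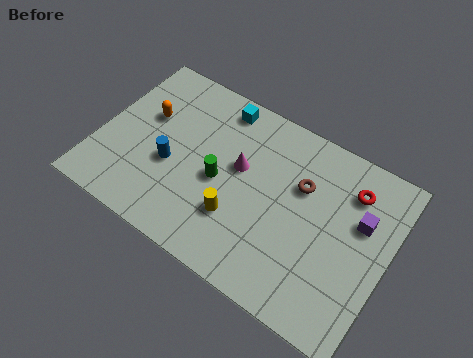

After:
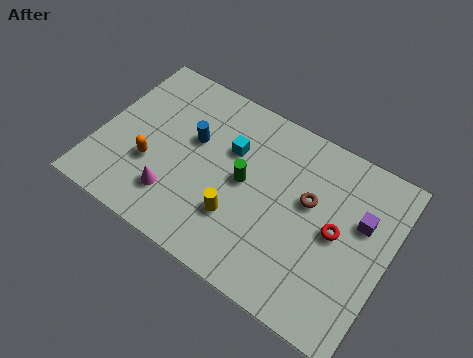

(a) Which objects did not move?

the yellow cylinder and the purple cube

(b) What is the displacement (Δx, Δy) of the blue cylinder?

(0.7, 1.6)

The blue cylinder started near (3.2, 3.2) and ended near (3.9, 4.8).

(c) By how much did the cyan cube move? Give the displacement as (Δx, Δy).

(0.8, -1.7)

The cyan cube was at about (4.7, 6.9) and moved to about (5.5, 5.2).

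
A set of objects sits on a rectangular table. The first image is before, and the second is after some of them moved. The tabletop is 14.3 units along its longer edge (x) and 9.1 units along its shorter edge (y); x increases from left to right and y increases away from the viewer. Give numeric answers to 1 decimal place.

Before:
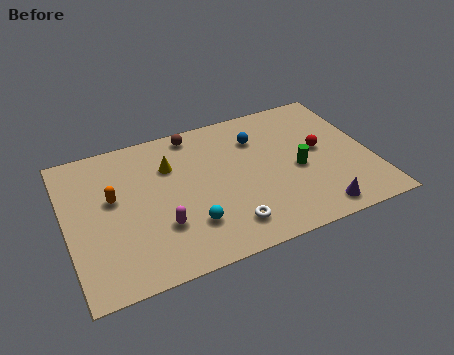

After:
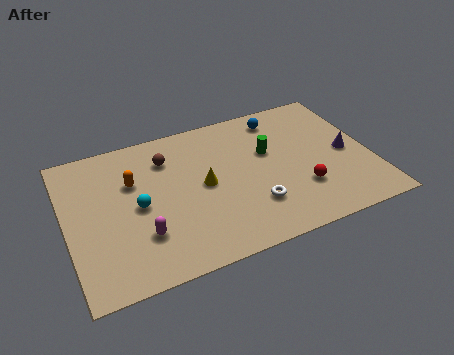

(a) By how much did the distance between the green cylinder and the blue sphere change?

-0.9

They were about 3.1 units apart before and 2.2 after — 0.9 units closer together.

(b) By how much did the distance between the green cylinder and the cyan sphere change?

+0.9

Before: roughly 5.5 units apart; after: 6.4. That's 0.9 units further apart.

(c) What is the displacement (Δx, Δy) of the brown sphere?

(-1.4, -1.2)

From the two frames, the brown sphere sits at roughly (6.3, 8.1) before and (4.9, 6.9) after.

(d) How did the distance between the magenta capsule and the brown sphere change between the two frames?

-1.1

The distance was about 5.7 in the first image and 4.6 in the second, so they moved 1.1 units closer together.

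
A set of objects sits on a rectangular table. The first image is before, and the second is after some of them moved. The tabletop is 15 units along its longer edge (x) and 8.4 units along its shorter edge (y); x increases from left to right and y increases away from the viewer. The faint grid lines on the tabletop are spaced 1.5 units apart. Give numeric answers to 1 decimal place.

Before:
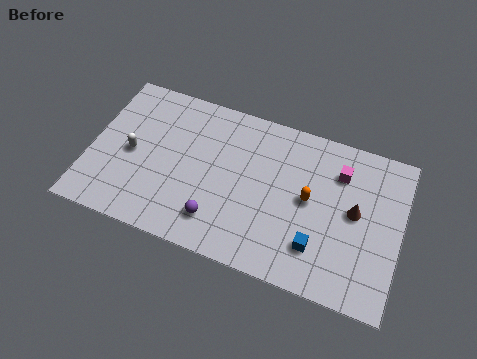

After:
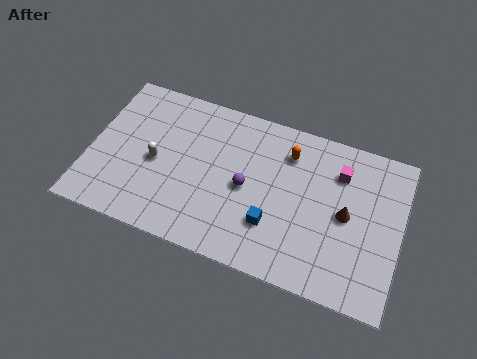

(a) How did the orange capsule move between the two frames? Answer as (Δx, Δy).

(-1.2, 2.1)

The orange capsule was at about (10.6, 4.4) and moved to about (9.4, 6.5).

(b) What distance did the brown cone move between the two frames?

0.5

From (12.8, 4.5) to (12.4, 4.2), the brown cone covered √(0.4² + 0.3²) ≈ 0.5 units.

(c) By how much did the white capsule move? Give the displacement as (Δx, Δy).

(1.2, -0.1)

From the two frames, the white capsule sits at roughly (2.0, 4.0) before and (3.2, 3.9) after.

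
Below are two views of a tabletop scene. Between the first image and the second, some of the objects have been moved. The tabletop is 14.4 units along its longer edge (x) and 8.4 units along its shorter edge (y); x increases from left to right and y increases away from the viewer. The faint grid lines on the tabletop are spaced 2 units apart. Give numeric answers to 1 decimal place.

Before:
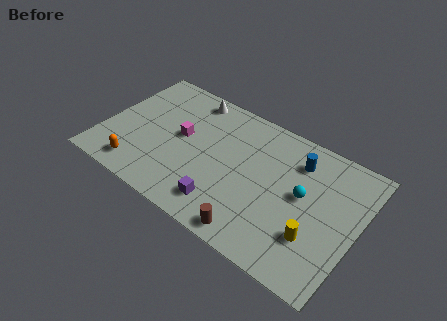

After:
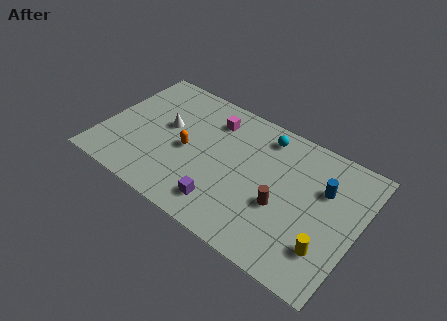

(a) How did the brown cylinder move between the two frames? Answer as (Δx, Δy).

(1.1, 2.4)

The brown cylinder started near (9.2, 0.9) and ended near (10.3, 3.3).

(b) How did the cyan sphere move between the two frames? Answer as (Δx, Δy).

(-2.6, 2.5)

From the two frames, the cyan sphere sits at roughly (11.3, 4.6) before and (8.7, 7.1) after.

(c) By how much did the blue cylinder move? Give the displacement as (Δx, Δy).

(1.6, -0.9)

The blue cylinder started near (10.7, 6.5) and ended near (12.3, 5.6).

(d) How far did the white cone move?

2.8

The white cone was near (4.3, 7.4) before and (3.4, 4.8) after, so it travelled √(0.9² + 2.6²) ≈ 2.8 units.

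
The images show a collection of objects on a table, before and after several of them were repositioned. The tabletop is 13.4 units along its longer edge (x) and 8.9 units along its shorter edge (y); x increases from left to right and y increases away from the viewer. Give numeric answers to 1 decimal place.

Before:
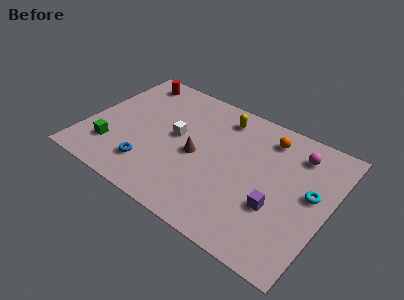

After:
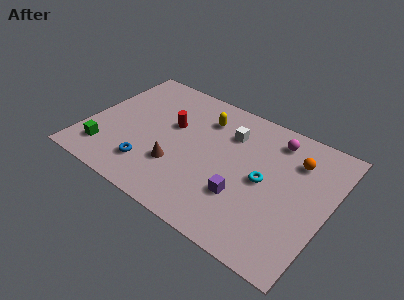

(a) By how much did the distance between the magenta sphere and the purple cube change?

+0.7

The distance was about 4.0 in the first image and 4.7 in the second, so they moved 0.7 units further apart.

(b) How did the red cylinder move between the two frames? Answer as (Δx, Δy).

(2.8, -2.3)

The red cylinder started near (1.7, 7.7) and ended near (4.5, 5.4).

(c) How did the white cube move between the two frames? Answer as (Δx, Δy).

(2.7, 1.7)

The white cube was at about (4.9, 4.8) and moved to about (7.6, 6.5).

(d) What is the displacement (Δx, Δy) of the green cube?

(-0.3, -0.4)

The green cube started near (1.7, 2.2) and ended near (1.4, 1.8).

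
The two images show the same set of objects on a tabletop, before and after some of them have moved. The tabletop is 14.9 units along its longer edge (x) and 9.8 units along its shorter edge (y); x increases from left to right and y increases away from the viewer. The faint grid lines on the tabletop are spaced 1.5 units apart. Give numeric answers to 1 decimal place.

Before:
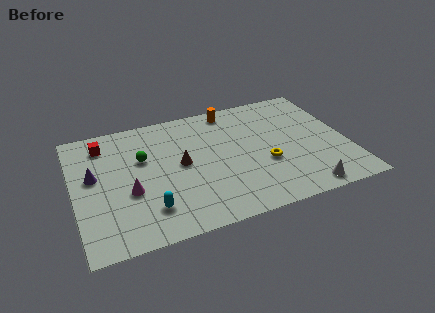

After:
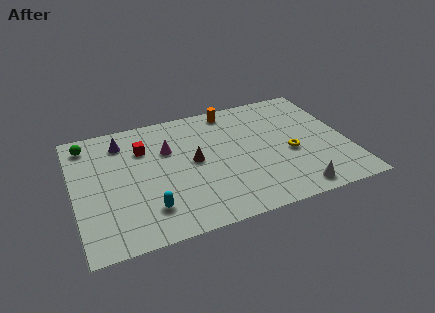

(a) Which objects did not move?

the cyan capsule and the orange cylinder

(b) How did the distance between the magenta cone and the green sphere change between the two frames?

+2.1

Before: roughly 2.6 units apart; after: 4.7. That's 2.1 units further apart.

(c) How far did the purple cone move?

2.9

The purple cone moved from about (1.1, 5.6) to (2.8, 7.9), a distance of √(1.7² + 2.3²) ≈ 2.9.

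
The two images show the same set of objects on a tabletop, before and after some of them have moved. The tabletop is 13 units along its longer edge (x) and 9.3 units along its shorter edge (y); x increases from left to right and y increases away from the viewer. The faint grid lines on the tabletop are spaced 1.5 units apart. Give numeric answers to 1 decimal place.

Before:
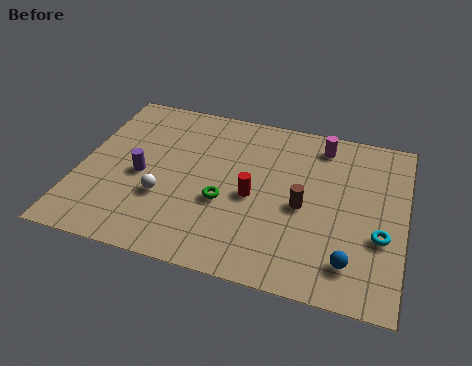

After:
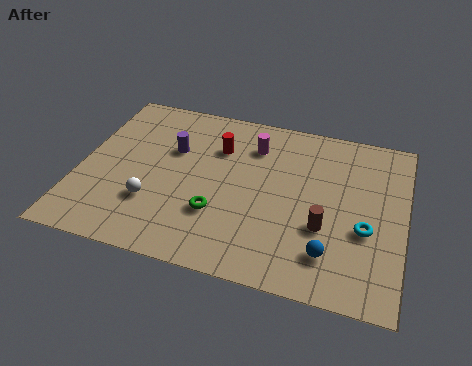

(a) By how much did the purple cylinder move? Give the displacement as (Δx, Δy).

(1.1, 1.8)

The purple cylinder was at about (2.5, 4.2) and moved to about (3.6, 6.0).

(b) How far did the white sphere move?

0.6

The white sphere was near (3.5, 3.2) before and (3.1, 2.8) after, so it travelled √(0.4² + 0.4²) ≈ 0.6 units.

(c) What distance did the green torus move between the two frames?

0.7

From (5.9, 3.6) to (5.7, 2.9), the green torus covered √(0.2² + 0.7²) ≈ 0.7 units.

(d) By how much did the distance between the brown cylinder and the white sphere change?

+1.2

Before: roughly 5.6 units apart; after: 6.8. That's 1.2 units further apart.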